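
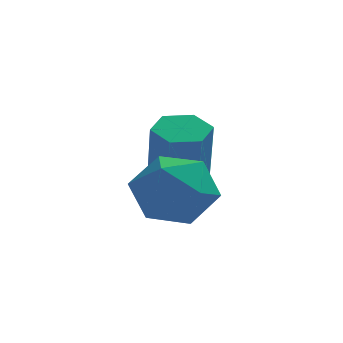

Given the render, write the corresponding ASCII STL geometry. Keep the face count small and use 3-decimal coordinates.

solid 
facet normal -0.052 0.312 -0.949
outer loop
vertex 2.387 2.921 0.195
vertex 1.678 2.793 0.192
vertex 1.927 3.439 0.391
endloop
endfacet
facet normal 0.768 0.620 0.163
outer loop
vertex 2.387 2.921 0.195
vertex 1.927 3.439 0.391
vertex 2.49 2.294 2.092
endloop
endfacet
facet normal 0.768 0.620 0.163
outer loop
vertex 2.49 2.294 2.092
vertex 1.927 3.439 0.391
vertex 2.03 2.812 2.288
endloop
endfacet
facet normal 0.051 -0.314 0.948
outer loop
vertex 2.49 2.294 2.092
vertex 2.03 2.812 2.288
vertex 1.782 2.167 2.088
endloop
endfacet
facet normal -0.052 0.312 -0.949
outer loop
vertex 1.927 3.439 0.391
vertex 1.678 2.793 0.192
vertex 1.218 3.311 0.388
endloop
endfacet
facet normal -0.170 0.933 0.318
outer loop
vertex 1.927 3.439 0.391
vertex 1.218 3.311 0.388
vertex 2.03 2.812 2.288
endloop
endfacet
facet normal -0.169 0.933 0.317
outer loop
vertex 2.03 2.812 2.288
vertex 1.218 3.311 0.388
vertex 1.322 2.685 2.284
endloop
endfacet
facet normal 0.051 -0.314 0.948
outer loop
vertex 2.03 2.812 2.288
vertex 1.322 2.685 2.284
vertex 1.782 2.167 2.088
endloop
endfacet
facet normal -0.051 0.314 -0.948
outer loop
vertex 1.218 3.311 0.388
vertex 1.678 2.793 0.192
vertex 0.97 2.666 0.188
endloop
endfacet
facet normal -0.937 0.312 0.155
outer loop
vertex 1.218 3.311 0.388
vertex 0.97 2.666 0.188
vertex 1.322 2.685 2.284
endloop
endfacet
facet normal -0.937 0.314 0.155
outer loop
vertex 1.322 2.685 2.284
vertex 0.97 2.666 0.188
vertex 1.073 2.039 2.085
endloop
endfacet
facet normal 0.052 -0.312 0.949
outer loop
vertex 1.322 2.685 2.284
vertex 1.073 2.039 2.085
vertex 1.782 2.167 2.088
endloop
endfacet
facet normal -0.051 0.314 -0.948
outer loop
vertex 0.97 2.666 0.188
vertex 1.678 2.793 0.192
vertex 1.43 2.148 -0.008
endloop
endfacet
facet normal -0.768 -0.620 -0.163
outer loop
vertex 0.97 2.666 0.188
vertex 1.43 2.148 -0.008
vertex 1.073 2.039 2.085
endloop
endfacet
facet normal -0.768 -0.620 -0.163
outer loop
vertex 1.073 2.039 2.085
vertex 1.43 2.148 -0.008
vertex 1.533 1.521 1.889
endloop
endfacet
facet normal 0.052 -0.312 0.949
outer loop
vertex 1.073 2.039 2.085
vertex 1.533 1.521 1.889
vertex 1.782 2.167 2.088
endloop
endfacet
facet normal -0.051 0.314 -0.948
outer loop
vertex 1.43 2.148 -0.008
vertex 1.678 2.793 0.192
vertex 2.138 2.275 -0.004
endloop
endfacet
facet normal 0.169 -0.933 -0.318
outer loop
vertex 1.43 2.148 -0.008
vertex 2.138 2.275 -0.004
vertex 1.533 1.521 1.889
endloop
endfacet
facet normal 0.170 -0.933 -0.317
outer loop
vertex 1.533 1.521 1.889
vertex 2.138 2.275 -0.004
vertex 2.242 1.649 1.892
endloop
endfacet
facet normal 0.052 -0.312 0.949
outer loop
vertex 1.533 1.521 1.889
vertex 2.242 1.649 1.892
vertex 1.782 2.167 2.088
endloop
endfacet
facet normal -0.052 0.312 -0.949
outer loop
vertex 2.138 2.275 -0.004
vertex 1.678 2.793 0.192
vertex 2.387 2.921 0.195
endloop
endfacet
facet normal 0.937 -0.313 -0.155
outer loop
vertex 2.138 2.275 -0.004
vertex 2.387 2.921 0.195
vertex 2.242 1.649 1.892
endloop
endfacet
facet normal 0.937 -0.313 -0.154
outer loop
vertex 2.242 1.649 1.892
vertex 2.387 2.921 0.195
vertex 2.49 2.294 2.092
endloop
endfacet
facet normal 0.051 -0.314 0.948
outer loop
vertex 2.242 1.649 1.892
vertex 2.49 2.294 2.092
vertex 1.782 2.167 2.088
endloop
endfacet
facet normal -0.004 0.043 0.999
outer loop
vertex 1.306 1.196 1.584
vertex 1.404 0.119 1.631
vertex 2.289 0.742 1.608
endloop
endfacet
facet normal 0.277 0.637 0.720
outer loop
vertex 1.306 1.196 1.584
vertex 2.289 0.742 1.608
vertex 2.094 1.576 0.945
endloop
endfacet
facet normal -0.213 0.932 0.292
outer loop
vertex 1.306 1.196 1.584
vertex 2.094 1.576 0.945
vertex 1.088 1.468 0.558
endloop
endfacet
facet normal -0.796 0.521 0.307
outer loop
vertex 1.306 1.196 1.584
vertex 1.088 1.468 0.558
vertex 0.662 0.567 0.983
endloop
endfacet
facet normal -0.667 -0.028 0.744
outer loop
vertex 1.306 1.196 1.584
vertex 0.662 0.567 0.983
vertex 1.404 0.119 1.631
endloop
endfacet
facet normal 0.836 0.448 0.318
outer loop
vertex 2.094 1.576 0.945
vertex 2.289 0.742 1.608
vertex 2.678 0.733 0.597
endloop
endfacet
facet normal 0.380 -0.512 0.771
outer loop
vertex 2.289 0.742 1.608
vertex 1.404 0.119 1.631
vertex 2.252 -0.168 1.022
endloop
endfacet
facet normal -0.692 -0.627 0.358
outer loop
vertex 1.404 0.119 1.631
vertex 0.662 0.567 0.983
vertex 1.246 -0.276 0.635
endloop
endfacet
facet normal -0.900 0.261 -0.349
outer loop
vertex 0.662 0.567 0.983
vertex 1.088 1.468 0.558
vertex 1.051 0.558 -0.028
endloop
endfacet
facet normal 0.045 0.926 -0.374
outer loop
vertex 1.088 1.468 0.558
vertex 2.094 1.576 0.945
vertex 1.936 1.181 -0.051
endloop
endfacet
facet normal 0.796 -0.521 -0.307
outer loop
vertex 2.034 0.104 -0.004
vertex 2.678 0.733 0.597
vertex 2.252 -0.168 1.022
endloop
endfacet
facet normal 0.213 -0.932 -0.292
outer loop
vertex 2.034 0.104 -0.004
vertex 2.252 -0.168 1.022
vertex 1.246 -0.276 0.635
endloop
endfacet
facet normal -0.277 -0.637 -0.720
outer loop
vertex 2.034 0.104 -0.004
vertex 1.246 -0.276 0.635
vertex 1.051 0.558 -0.028
endloop
endfacet
facet normal 0.004 -0.043 -0.999
outer loop
vertex 2.034 0.104 -0.004
vertex 1.051 0.558 -0.028
vertex 1.936 1.181 -0.051
endloop
endfacet
facet normal 0.667 0.028 -0.744
outer loop
vertex 2.034 0.104 -0.004
vertex 1.936 1.181 -0.051
vertex 2.678 0.733 0.597
endloop
endfacet
facet normal 0.900 -0.261 0.349
outer loop
vertex 2.252 -0.168 1.022
vertex 2.678 0.733 0.597
vertex 2.289 0.742 1.608
endloop
endfacet
facet normal -0.045 -0.926 0.374
outer loop
vertex 1.246 -0.276 0.635
vertex 2.252 -0.168 1.022
vertex 1.404 0.119 1.631
endloop
endfacet
facet normal -0.836 -0.448 -0.318
outer loop
vertex 1.051 0.558 -0.028
vertex 1.246 -0.276 0.635
vertex 0.662 0.567 0.983
endloop
endfacet
facet normal -0.380 0.512 -0.771
outer loop
vertex 1.936 1.181 -0.051
vertex 1.051 0.558 -0.028
vertex 1.088 1.468 0.558
endloop
endfacet
facet normal 0.692 0.627 -0.358
outer loop
vertex 2.678 0.733 0.597
vertex 1.936 1.181 -0.051
vertex 2.094 1.576 0.945
endloop
endfacet

endsolid


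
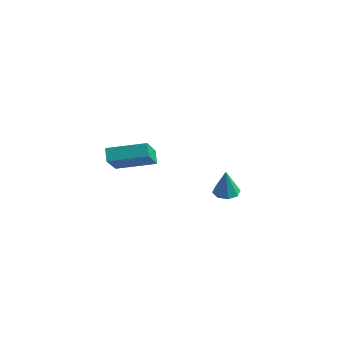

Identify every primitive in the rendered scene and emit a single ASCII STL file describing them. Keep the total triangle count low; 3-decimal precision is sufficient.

solid 
facet normal -0.860 -0.458 -0.223
outer loop
vertex -3.694 2.215 -1.463
vertex -4.093 2.731 -0.983
vertex -3.935 3.367 -2.903
endloop
endfacet
facet normal 0.492 -0.638 -0.593
outer loop
vertex -2.127 4.329 -2.437
vertex -3.694 2.215 -1.463
vertex -3.935 3.367 -2.903
endloop
endfacet
facet normal -0.860 -0.459 -0.223
outer loop
vertex -3.935 3.367 -2.903
vertex -4.093 2.731 -0.983
vertex -4.334 3.883 -2.424
endloop
endfacet
facet normal -0.130 0.619 -0.775
outer loop
vertex -4.334 3.883 -2.424
vertex -2.127 4.329 -2.437
vertex -3.935 3.367 -2.903
endloop
endfacet
facet normal 0.130 -0.620 0.774
outer loop
vertex -3.694 2.215 -1.463
vertex -2.285 3.693 -0.517
vertex -4.093 2.731 -0.983
endloop
endfacet
facet normal 0.492 -0.638 -0.592
outer loop
vertex -1.886 3.177 -0.996
vertex -3.694 2.215 -1.463
vertex -2.127 4.329 -2.437
endloop
endfacet
facet normal 0.129 -0.619 0.775
outer loop
vertex -1.886 3.177 -0.996
vertex -2.285 3.693 -0.517
vertex -3.694 2.215 -1.463
endloop
endfacet
facet normal -0.492 0.638 0.592
outer loop
vertex -4.093 2.731 -0.983
vertex -2.285 3.693 -0.517
vertex -4.334 3.883 -2.424
endloop
endfacet
facet normal -0.130 0.620 -0.774
outer loop
vertex -2.526 4.845 -1.957
vertex -2.127 4.329 -2.437
vertex -4.334 3.883 -2.424
endloop
endfacet
facet normal -0.492 0.638 0.592
outer loop
vertex -4.334 3.883 -2.424
vertex -2.285 3.693 -0.517
vertex -2.526 4.845 -1.957
endloop
endfacet
facet normal 0.860 0.458 0.223
outer loop
vertex -2.526 4.845 -1.957
vertex -1.886 3.177 -0.996
vertex -2.127 4.329 -2.437
endloop
endfacet
facet normal 0.860 0.458 0.223
outer loop
vertex -2.285 3.693 -0.517
vertex -1.886 3.177 -0.996
vertex -2.526 4.845 -1.957
endloop
endfacet
facet normal 0.011 0.033 -0.999
outer loop
vertex 3.46 1.534 -0.778
vertex 3.068 2.065 -0.765
vertex 3.72 1.966 -0.761
endloop
endfacet
facet normal 0.786 -0.488 0.380
outer loop
vertex 3.46 1.534 -0.778
vertex 3.72 1.966 -0.761
vertex 3.052 2.015 0.685
endloop
endfacet
facet normal 0.012 0.035 -0.999
outer loop
vertex 3.72 1.966 -0.761
vertex 3.068 2.065 -0.765
vertex 3.599 2.456 -0.745
endloop
endfacet
facet normal 0.891 0.207 0.405
outer loop
vertex 3.72 1.966 -0.761
vertex 3.599 2.456 -0.745
vertex 3.052 2.015 0.685
endloop
endfacet
facet normal 0.012 0.035 -0.999
outer loop
vertex 3.599 2.456 -0.745
vertex 3.068 2.065 -0.765
vertex 3.166 2.717 -0.741
endloop
endfacet
facet normal 0.471 0.776 0.420
outer loop
vertex 3.599 2.456 -0.745
vertex 3.166 2.717 -0.741
vertex 3.052 2.015 0.685
endloop
endfacet
facet normal 0.012 0.035 -0.999
outer loop
vertex 3.166 2.717 -0.741
vertex 3.068 2.065 -0.765
vertex 2.676 2.596 -0.751
endloop
endfacet
facet normal -0.226 0.881 0.416
outer loop
vertex 3.166 2.717 -0.741
vertex 2.676 2.596 -0.751
vertex 3.052 2.015 0.685
endloop
endfacet
facet normal 0.010 0.033 -0.999
outer loop
vertex 2.676 2.596 -0.751
vertex 3.068 2.065 -0.765
vertex 2.415 2.163 -0.768
endloop
endfacet
facet normal -0.794 0.463 0.395
outer loop
vertex 2.676 2.596 -0.751
vertex 2.415 2.163 -0.768
vertex 3.052 2.015 0.685
endloop
endfacet
facet normal 0.010 0.035 -0.999
outer loop
vertex 2.415 2.163 -0.768
vertex 3.068 2.065 -0.765
vertex 2.537 1.673 -0.784
endloop
endfacet
facet normal -0.899 -0.236 0.370
outer loop
vertex 2.415 2.163 -0.768
vertex 2.537 1.673 -0.784
vertex 3.052 2.015 0.685
endloop
endfacet
facet normal 0.011 0.034 -0.999
outer loop
vertex 2.537 1.673 -0.784
vertex 3.068 2.065 -0.765
vertex 2.969 1.413 -0.788
endloop
endfacet
facet normal -0.480 -0.802 0.355
outer loop
vertex 2.537 1.673 -0.784
vertex 2.969 1.413 -0.788
vertex 3.052 2.015 0.685
endloop
endfacet
facet normal 0.012 0.033 -0.999
outer loop
vertex 2.969 1.413 -0.788
vertex 3.068 2.065 -0.765
vertex 3.46 1.534 -0.778
endloop
endfacet
facet normal 0.216 -0.908 0.359
outer loop
vertex 2.969 1.413 -0.788
vertex 3.46 1.534 -0.778
vertex 3.052 2.015 0.685
endloop
endfacet

endsolid


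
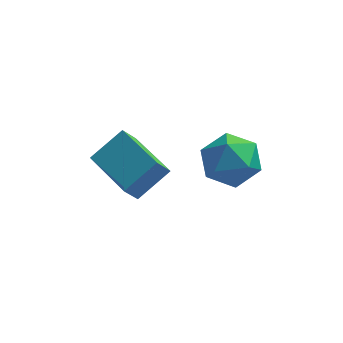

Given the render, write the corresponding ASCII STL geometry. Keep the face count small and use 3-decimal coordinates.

solid 
facet normal -0.399 -0.422 0.814
outer loop
vertex 0.781 -4.278 1.596
vertex -0.599 -2.663 1.756
vertex -0.244 -5.063 0.686
endloop
endfacet
facet normal 0.648 -0.758 -0.075
outer loop
vertex 0.159 -4.637 -0.136
vertex 0.781 -4.278 1.596
vertex -0.244 -5.063 0.686
endloop
endfacet
facet normal -0.399 -0.422 0.814
outer loop
vertex -0.244 -5.063 0.686
vertex -0.599 -2.663 1.756
vertex -1.624 -3.448 0.846
endloop
endfacet
facet normal -0.649 -0.497 -0.576
outer loop
vertex -1.624 -3.448 0.846
vertex 0.159 -4.637 -0.136
vertex -0.244 -5.063 0.686
endloop
endfacet
facet normal 0.649 0.497 0.576
outer loop
vertex 0.781 -4.278 1.596
vertex -0.196 -2.237 0.934
vertex -0.599 -2.663 1.756
endloop
endfacet
facet normal 0.648 -0.758 -0.075
outer loop
vertex 1.184 -3.852 0.774
vertex 0.781 -4.278 1.596
vertex 0.159 -4.637 -0.136
endloop
endfacet
facet normal 0.649 0.497 0.576
outer loop
vertex 1.184 -3.852 0.774
vertex -0.196 -2.237 0.934
vertex 0.781 -4.278 1.596
endloop
endfacet
facet normal -0.648 0.758 0.075
outer loop
vertex -0.599 -2.663 1.756
vertex -0.196 -2.237 0.934
vertex -1.624 -3.448 0.846
endloop
endfacet
facet normal -0.649 -0.497 -0.576
outer loop
vertex -1.221 -3.022 0.024
vertex 0.159 -4.637 -0.136
vertex -1.624 -3.448 0.846
endloop
endfacet
facet normal -0.648 0.758 0.075
outer loop
vertex -1.624 -3.448 0.846
vertex -0.196 -2.237 0.934
vertex -1.221 -3.022 0.024
endloop
endfacet
facet normal 0.399 0.422 -0.814
outer loop
vertex -1.221 -3.022 0.024
vertex 1.184 -3.852 0.774
vertex 0.159 -4.637 -0.136
endloop
endfacet
facet normal 0.399 0.422 -0.814
outer loop
vertex -0.196 -2.237 0.934
vertex 1.184 -3.852 0.774
vertex -1.221 -3.022 0.024
endloop
endfacet
facet normal -0.529 0.256 0.809
outer loop
vertex 2.843 -0.804 0.214
vertex 2.009 -1.65 -0.063
vertex 2.958 -1.938 0.648
endloop
endfacet
facet normal 0.169 0.367 0.915
outer loop
vertex 2.843 -0.804 0.214
vertex 2.958 -1.938 0.648
vertex 3.936 -1.343 0.228
endloop
endfacet
facet normal 0.399 0.819 0.413
outer loop
vertex 2.843 -0.804 0.214
vertex 3.936 -1.343 0.228
vertex 3.593 -0.688 -0.741
endloop
endfacet
facet normal -0.156 0.988 -0.003
outer loop
vertex 2.843 -0.804 0.214
vertex 3.593 -0.688 -0.741
vertex 2.401 -0.877 -0.921
endloop
endfacet
facet normal -0.729 0.640 0.243
outer loop
vertex 2.843 -0.804 0.214
vertex 2.401 -0.877 -0.921
vertex 2.009 -1.65 -0.063
endloop
endfacet
facet normal 0.508 -0.254 0.823
outer loop
vertex 3.936 -1.343 0.228
vertex 2.958 -1.938 0.648
vertex 3.779 -2.523 -0.039
endloop
endfacet
facet normal -0.621 -0.434 0.653
outer loop
vertex 2.958 -1.938 0.648
vertex 2.009 -1.65 -0.063
vertex 2.587 -2.712 -0.219
endloop
endfacet
facet normal -0.946 0.186 -0.265
outer loop
vertex 2.009 -1.65 -0.063
vertex 2.401 -0.877 -0.921
vertex 2.244 -2.057 -1.188
endloop
endfacet
facet normal -0.019 0.750 -0.661
outer loop
vertex 2.401 -0.877 -0.921
vertex 3.593 -0.688 -0.741
vertex 3.222 -1.462 -1.608
endloop
endfacet
facet normal 0.879 0.477 0.011
outer loop
vertex 3.593 -0.688 -0.741
vertex 3.936 -1.343 0.228
vertex 4.171 -1.75 -0.897
endloop
endfacet
facet normal 0.156 -0.988 0.003
outer loop
vertex 3.337 -2.596 -1.174
vertex 3.779 -2.523 -0.039
vertex 2.587 -2.712 -0.219
endloop
endfacet
facet normal -0.399 -0.819 -0.413
outer loop
vertex 3.337 -2.596 -1.174
vertex 2.587 -2.712 -0.219
vertex 2.244 -2.057 -1.188
endloop
endfacet
facet normal -0.169 -0.367 -0.915
outer loop
vertex 3.337 -2.596 -1.174
vertex 2.244 -2.057 -1.188
vertex 3.222 -1.462 -1.608
endloop
endfacet
facet normal 0.529 -0.256 -0.809
outer loop
vertex 3.337 -2.596 -1.174
vertex 3.222 -1.462 -1.608
vertex 4.171 -1.75 -0.897
endloop
endfacet
facet normal 0.729 -0.640 -0.243
outer loop
vertex 3.337 -2.596 -1.174
vertex 4.171 -1.75 -0.897
vertex 3.779 -2.523 -0.039
endloop
endfacet
facet normal 0.019 -0.750 0.661
outer loop
vertex 2.587 -2.712 -0.219
vertex 3.779 -2.523 -0.039
vertex 2.958 -1.938 0.648
endloop
endfacet
facet normal -0.879 -0.477 -0.011
outer loop
vertex 2.244 -2.057 -1.188
vertex 2.587 -2.712 -0.219
vertex 2.009 -1.65 -0.063
endloop
endfacet
facet normal -0.508 0.254 -0.823
outer loop
vertex 3.222 -1.462 -1.608
vertex 2.244 -2.057 -1.188
vertex 2.401 -0.877 -0.921
endloop
endfacet
facet normal 0.621 0.434 -0.653
outer loop
vertex 4.171 -1.75 -0.897
vertex 3.222 -1.462 -1.608
vertex 3.593 -0.688 -0.741
endloop
endfacet
facet normal 0.946 -0.186 0.265
outer loop
vertex 3.779 -2.523 -0.039
vertex 4.171 -1.75 -0.897
vertex 3.936 -1.343 0.228
endloop
endfacet

endsolid


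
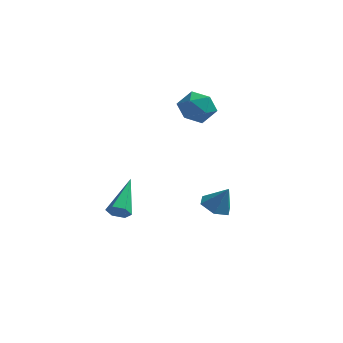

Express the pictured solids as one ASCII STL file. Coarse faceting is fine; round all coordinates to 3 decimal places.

solid 
facet normal -0.045 0.975 -0.217
outer loop
vertex -0.357 3.351 0.533
vertex -1.145 3.457 1.172
vertex -0.192 3.577 1.514
endloop
endfacet
facet normal 0.623 0.733 -0.274
outer loop
vertex -0.357 3.351 0.533
vertex -0.192 3.577 1.514
vertex 0.401 2.896 1.041
endloop
endfacet
facet normal 0.626 0.203 -0.753
outer loop
vertex -0.357 3.351 0.533
vertex 0.401 2.896 1.041
vertex -0.186 2.354 0.406
endloop
endfacet
facet normal -0.041 0.119 -0.992
outer loop
vertex -0.357 3.351 0.533
vertex -0.186 2.354 0.406
vertex -1.141 2.701 0.487
endloop
endfacet
facet normal -0.456 0.596 -0.661
outer loop
vertex -0.357 3.351 0.533
vertex -1.141 2.701 0.487
vertex -1.145 3.457 1.172
endloop
endfacet
facet normal 0.813 0.459 0.359
outer loop
vertex 0.401 2.896 1.041
vertex -0.192 3.577 1.514
vertex 0.081 2.719 1.993
endloop
endfacet
facet normal -0.269 0.852 0.450
outer loop
vertex -0.192 3.577 1.514
vertex -1.145 3.457 1.172
vertex -0.874 3.066 2.074
endloop
endfacet
facet normal -0.933 0.239 -0.269
outer loop
vertex -1.145 3.457 1.172
vertex -1.141 2.701 0.487
vertex -1.461 2.524 1.439
endloop
endfacet
facet normal -0.262 -0.533 -0.805
outer loop
vertex -1.141 2.701 0.487
vertex -0.186 2.354 0.406
vertex -0.868 1.843 0.966
endloop
endfacet
facet normal 0.818 -0.396 -0.417
outer loop
vertex -0.186 2.354 0.406
vertex 0.401 2.896 1.041
vertex 0.085 1.963 1.308
endloop
endfacet
facet normal 0.041 -0.119 0.992
outer loop
vertex -0.703 2.069 1.947
vertex 0.081 2.719 1.993
vertex -0.874 3.066 2.074
endloop
endfacet
facet normal -0.626 -0.203 0.753
outer loop
vertex -0.703 2.069 1.947
vertex -0.874 3.066 2.074
vertex -1.461 2.524 1.439
endloop
endfacet
facet normal -0.623 -0.733 0.274
outer loop
vertex -0.703 2.069 1.947
vertex -1.461 2.524 1.439
vertex -0.868 1.843 0.966
endloop
endfacet
facet normal 0.045 -0.975 0.217
outer loop
vertex -0.703 2.069 1.947
vertex -0.868 1.843 0.966
vertex 0.085 1.963 1.308
endloop
endfacet
facet normal 0.456 -0.596 0.661
outer loop
vertex -0.703 2.069 1.947
vertex 0.085 1.963 1.308
vertex 0.081 2.719 1.993
endloop
endfacet
facet normal 0.262 0.533 0.805
outer loop
vertex -0.874 3.066 2.074
vertex 0.081 2.719 1.993
vertex -0.192 3.577 1.514
endloop
endfacet
facet normal -0.818 0.396 0.417
outer loop
vertex -1.461 2.524 1.439
vertex -0.874 3.066 2.074
vertex -1.145 3.457 1.172
endloop
endfacet
facet normal -0.813 -0.459 -0.359
outer loop
vertex -0.868 1.843 0.966
vertex -1.461 2.524 1.439
vertex -1.141 2.701 0.487
endloop
endfacet
facet normal 0.269 -0.852 -0.450
outer loop
vertex 0.085 1.963 1.308
vertex -0.868 1.843 0.966
vertex -0.186 2.354 0.406
endloop
endfacet
facet normal 0.933 -0.239 0.269
outer loop
vertex 0.081 2.719 1.993
vertex 0.085 1.963 1.308
vertex 0.401 2.896 1.041
endloop
endfacet
facet normal -0.005 -0.860 -0.510
outer loop
vertex -1.837 -3.711 -2.611
vertex -2.427 -3.762 -2.519
vertex -2.223 -3.475 -3.005
endloop
endfacet
facet normal 0.746 0.514 -0.423
outer loop
vertex -1.837 -3.711 -2.611
vertex -2.223 -3.475 -3.005
vertex -2.413 -1.878 -1.401
endloop
endfacet
facet normal -0.008 -0.860 -0.511
outer loop
vertex -2.223 -3.475 -3.005
vertex -2.427 -3.762 -2.519
vertex -2.814 -3.525 -2.912
endloop
endfacet
facet normal -0.169 0.688 -0.705
outer loop
vertex -2.223 -3.475 -3.005
vertex -2.814 -3.525 -2.912
vertex -2.413 -1.878 -1.401
endloop
endfacet
facet normal -0.008 -0.860 -0.511
outer loop
vertex -2.814 -3.525 -2.912
vertex -2.427 -3.762 -2.519
vertex -3.018 -3.812 -2.426
endloop
endfacet
facet normal -0.914 0.372 -0.164
outer loop
vertex -2.814 -3.525 -2.912
vertex -3.018 -3.812 -2.426
vertex -2.413 -1.878 -1.401
endloop
endfacet
facet normal -0.007 -0.860 -0.509
outer loop
vertex -3.018 -3.812 -2.426
vertex -2.427 -3.762 -2.519
vertex -2.632 -4.048 -2.033
endloop
endfacet
facet normal -0.743 -0.117 0.659
outer loop
vertex -3.018 -3.812 -2.426
vertex -2.632 -4.048 -2.033
vertex -2.413 -1.878 -1.401
endloop
endfacet
facet normal -0.007 -0.860 -0.509
outer loop
vertex -2.632 -4.048 -2.033
vertex -2.427 -3.762 -2.519
vertex -2.041 -3.998 -2.126
endloop
endfacet
facet normal 0.173 -0.291 0.941
outer loop
vertex -2.632 -4.048 -2.033
vertex -2.041 -3.998 -2.126
vertex -2.413 -1.878 -1.401
endloop
endfacet
facet normal -0.005 -0.860 -0.511
outer loop
vertex -2.041 -3.998 -2.126
vertex -2.427 -3.762 -2.519
vertex -1.837 -3.711 -2.611
endloop
endfacet
facet normal 0.916 0.024 0.400
outer loop
vertex -2.041 -3.998 -2.126
vertex -1.837 -3.711 -2.611
vertex -2.413 -1.878 -1.401
endloop
endfacet
facet normal -0.466 -0.021 -0.885
outer loop
vertex 1.522 0.615 -4.567
vertex 0.825 0.916 -4.207
vertex 1.398 1.444 -4.521
endloop
endfacet
facet normal 0.989 0.147 0.011
outer loop
vertex 1.522 0.615 -4.567
vertex 1.398 1.444 -4.521
vertex 1.455 0.944 -3.013
endloop
endfacet
facet normal -0.466 -0.021 -0.885
outer loop
vertex 1.398 1.444 -4.521
vertex 0.825 0.916 -4.207
vertex 0.701 1.745 -4.161
endloop
endfacet
facet normal 0.492 0.832 0.257
outer loop
vertex 1.398 1.444 -4.521
vertex 0.701 1.745 -4.161
vertex 1.455 0.944 -3.013
endloop
endfacet
facet normal -0.466 -0.021 -0.884
outer loop
vertex 0.701 1.745 -4.161
vertex 0.825 0.916 -4.207
vertex 0.129 1.217 -3.847
endloop
endfacet
facet normal -0.275 0.694 0.665
outer loop
vertex 0.701 1.745 -4.161
vertex 0.129 1.217 -3.847
vertex 1.455 0.944 -3.013
endloop
endfacet
facet normal -0.467 -0.022 -0.884
outer loop
vertex 0.129 1.217 -3.847
vertex 0.825 0.916 -4.207
vertex 0.253 0.387 -3.892
endloop
endfacet
facet normal -0.547 -0.127 0.828
outer loop
vertex 0.129 1.217 -3.847
vertex 0.253 0.387 -3.892
vertex 1.455 0.944 -3.013
endloop
endfacet
facet normal -0.467 -0.021 -0.884
outer loop
vertex 0.253 0.387 -3.892
vertex 0.825 0.916 -4.207
vertex 0.95 0.086 -4.253
endloop
endfacet
facet normal -0.049 -0.812 0.582
outer loop
vertex 0.253 0.387 -3.892
vertex 0.95 0.086 -4.253
vertex 1.455 0.944 -3.013
endloop
endfacet
facet normal -0.466 -0.021 -0.885
outer loop
vertex 0.95 0.086 -4.253
vertex 0.825 0.916 -4.207
vertex 1.522 0.615 -4.567
endloop
endfacet
facet normal 0.718 -0.674 0.174
outer loop
vertex 0.95 0.086 -4.253
vertex 1.522 0.615 -4.567
vertex 1.455 0.944 -3.013
endloop
endfacet

endsolid


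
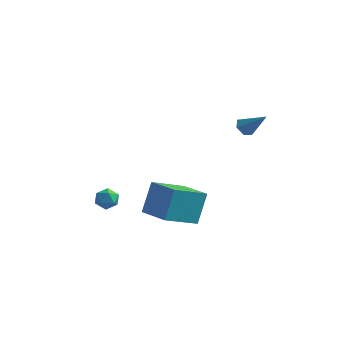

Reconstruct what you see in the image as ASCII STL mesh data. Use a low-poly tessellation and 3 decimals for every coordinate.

solid 
facet normal -0.995 -0.074 0.071
outer loop
vertex -3.024 -1.649 -1.586
vertex -2.993 -2.306 -1.838
vertex -2.952 -2.193 -1.144
endloop
endfacet
facet normal -0.735 0.366 0.570
outer loop
vertex -3.024 -1.649 -1.586
vertex -2.952 -2.193 -1.144
vertex -2.579 -1.604 -1.041
endloop
endfacet
facet normal -0.384 0.892 0.240
outer loop
vertex -3.024 -1.649 -1.586
vertex -2.579 -1.604 -1.041
vertex -2.39 -1.353 -1.671
endloop
endfacet
facet normal -0.425 0.777 -0.464
outer loop
vertex -3.024 -1.649 -1.586
vertex -2.39 -1.353 -1.671
vertex -2.646 -1.787 -2.164
endloop
endfacet
facet normal -0.803 0.180 -0.568
outer loop
vertex -3.024 -1.649 -1.586
vertex -2.646 -1.787 -2.164
vertex -2.993 -2.306 -1.838
endloop
endfacet
facet normal -0.267 0.001 0.964
outer loop
vertex -2.579 -1.604 -1.041
vertex -2.952 -2.193 -1.144
vertex -2.274 -2.233 -0.956
endloop
endfacet
facet normal -0.686 -0.711 0.156
outer loop
vertex -2.952 -2.193 -1.144
vertex -2.993 -2.306 -1.838
vertex -2.53 -2.667 -1.449
endloop
endfacet
facet normal -0.375 -0.300 -0.877
outer loop
vertex -2.993 -2.306 -1.838
vertex -2.646 -1.787 -2.164
vertex -2.341 -2.416 -2.079
endloop
endfacet
facet normal 0.236 0.666 -0.708
outer loop
vertex -2.646 -1.787 -2.164
vertex -2.39 -1.353 -1.671
vertex -1.968 -1.827 -1.976
endloop
endfacet
facet normal 0.302 0.851 0.430
outer loop
vertex -2.39 -1.353 -1.671
vertex -2.579 -1.604 -1.041
vertex -1.927 -1.714 -1.282
endloop
endfacet
facet normal 0.425 -0.777 0.464
outer loop
vertex -1.896 -2.371 -1.534
vertex -2.274 -2.233 -0.956
vertex -2.53 -2.667 -1.449
endloop
endfacet
facet normal 0.384 -0.892 -0.240
outer loop
vertex -1.896 -2.371 -1.534
vertex -2.53 -2.667 -1.449
vertex -2.341 -2.416 -2.079
endloop
endfacet
facet normal 0.735 -0.366 -0.570
outer loop
vertex -1.896 -2.371 -1.534
vertex -2.341 -2.416 -2.079
vertex -1.968 -1.827 -1.976
endloop
endfacet
facet normal 0.995 0.074 -0.071
outer loop
vertex -1.896 -2.371 -1.534
vertex -1.968 -1.827 -1.976
vertex -1.927 -1.714 -1.282
endloop
endfacet
facet normal 0.803 -0.180 0.568
outer loop
vertex -1.896 -2.371 -1.534
vertex -1.927 -1.714 -1.282
vertex -2.274 -2.233 -0.956
endloop
endfacet
facet normal -0.236 -0.666 0.708
outer loop
vertex -2.53 -2.667 -1.449
vertex -2.274 -2.233 -0.956
vertex -2.952 -2.193 -1.144
endloop
endfacet
facet normal -0.302 -0.851 -0.430
outer loop
vertex -2.341 -2.416 -2.079
vertex -2.53 -2.667 -1.449
vertex -2.993 -2.306 -1.838
endloop
endfacet
facet normal 0.267 -0.001 -0.964
outer loop
vertex -1.968 -1.827 -1.976
vertex -2.341 -2.416 -2.079
vertex -2.646 -1.787 -2.164
endloop
endfacet
facet normal 0.686 0.711 -0.156
outer loop
vertex -1.927 -1.714 -1.282
vertex -1.968 -1.827 -1.976
vertex -2.39 -1.353 -1.671
endloop
endfacet
facet normal 0.375 0.300 0.877
outer loop
vertex -2.274 -2.233 -0.956
vertex -1.927 -1.714 -1.282
vertex -2.579 -1.604 -1.041
endloop
endfacet
facet normal -0.735 0.059 -0.676
outer loop
vertex 3.251 3.641 1.326
vertex 2.833 3.669 1.783
vertex 3.082 4.19 1.558
endloop
endfacet
facet normal 0.817 0.419 -0.396
outer loop
vertex 3.251 3.641 1.326
vertex 3.082 4.19 1.558
vertex 4.047 3.571 2.897
endloop
endfacet
facet normal -0.735 0.060 -0.675
outer loop
vertex 3.082 4.19 1.558
vertex 2.833 3.669 1.783
vertex 2.665 4.219 2.015
endloop
endfacet
facet normal 0.299 0.930 0.214
outer loop
vertex 3.082 4.19 1.558
vertex 2.665 4.219 2.015
vertex 4.047 3.571 2.897
endloop
endfacet
facet normal -0.736 0.059 -0.674
outer loop
vertex 2.665 4.219 2.015
vertex 2.833 3.669 1.783
vertex 2.416 3.698 2.241
endloop
endfacet
facet normal -0.291 0.494 0.819
outer loop
vertex 2.665 4.219 2.015
vertex 2.416 3.698 2.241
vertex 4.047 3.571 2.897
endloop
endfacet
facet normal -0.736 0.059 -0.674
outer loop
vertex 2.416 3.698 2.241
vertex 2.833 3.669 1.783
vertex 2.584 3.148 2.009
endloop
endfacet
facet normal -0.363 -0.454 0.814
outer loop
vertex 2.416 3.698 2.241
vertex 2.584 3.148 2.009
vertex 4.047 3.571 2.897
endloop
endfacet
facet normal -0.736 0.060 -0.674
outer loop
vertex 2.584 3.148 2.009
vertex 2.833 3.669 1.783
vertex 3.001 3.12 1.551
endloop
endfacet
facet normal 0.157 -0.967 0.202
outer loop
vertex 2.584 3.148 2.009
vertex 3.001 3.12 1.551
vertex 4.047 3.571 2.897
endloop
endfacet
facet normal -0.735 0.061 -0.676
outer loop
vertex 3.001 3.12 1.551
vertex 2.833 3.669 1.783
vertex 3.251 3.641 1.326
endloop
endfacet
facet normal 0.746 -0.531 -0.402
outer loop
vertex 3.001 3.12 1.551
vertex 3.251 3.641 1.326
vertex 4.047 3.571 2.897
endloop
endfacet
facet normal -0.848 0.491 -0.197
outer loop
vertex 0.174 -2.43 0.565
vertex 1.285 -0.889 -0.376
vertex 0.031 -3.342 -1.096
endloop
endfacet
facet normal -0.524 -0.727 0.444
outer loop
vertex 1.635 -4.271 -0.724
vertex 0.174 -2.43 0.565
vertex 0.031 -3.342 -1.096
endloop
endfacet
facet normal -0.848 0.491 -0.197
outer loop
vertex 0.031 -3.342 -1.096
vertex 1.285 -0.889 -0.376
vertex 1.142 -1.801 -2.037
endloop
endfacet
facet normal -0.075 -0.480 -0.874
outer loop
vertex 1.142 -1.801 -2.037
vertex 1.635 -4.271 -0.724
vertex 0.031 -3.342 -1.096
endloop
endfacet
facet normal 0.075 0.480 0.874
outer loop
vertex 0.174 -2.43 0.565
vertex 2.889 -1.818 -0.004
vertex 1.285 -0.889 -0.376
endloop
endfacet
facet normal -0.524 -0.727 0.444
outer loop
vertex 1.778 -3.359 0.937
vertex 0.174 -2.43 0.565
vertex 1.635 -4.271 -0.724
endloop
endfacet
facet normal 0.075 0.480 0.874
outer loop
vertex 1.778 -3.359 0.937
vertex 2.889 -1.818 -0.004
vertex 0.174 -2.43 0.565
endloop
endfacet
facet normal 0.524 0.727 -0.444
outer loop
vertex 1.285 -0.889 -0.376
vertex 2.889 -1.818 -0.004
vertex 1.142 -1.801 -2.037
endloop
endfacet
facet normal -0.075 -0.480 -0.874
outer loop
vertex 2.746 -2.73 -1.665
vertex 1.635 -4.271 -0.724
vertex 1.142 -1.801 -2.037
endloop
endfacet
facet normal 0.524 0.727 -0.444
outer loop
vertex 1.142 -1.801 -2.037
vertex 2.889 -1.818 -0.004
vertex 2.746 -2.73 -1.665
endloop
endfacet
facet normal 0.848 -0.491 0.197
outer loop
vertex 2.746 -2.73 -1.665
vertex 1.778 -3.359 0.937
vertex 1.635 -4.271 -0.724
endloop
endfacet
facet normal 0.848 -0.491 0.197
outer loop
vertex 2.889 -1.818 -0.004
vertex 1.778 -3.359 0.937
vertex 2.746 -2.73 -1.665
endloop
endfacet

endsolid


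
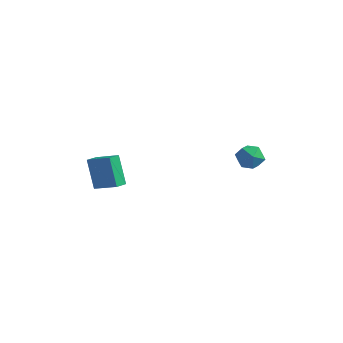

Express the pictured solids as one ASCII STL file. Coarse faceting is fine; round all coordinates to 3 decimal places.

solid 
facet normal -0.917 -0.023 -0.398
outer loop
vertex -4.967 -2.72 -1.182
vertex -4.898 -1.919 -1.388
vertex -4.191 -3.237 -2.941
endloop
endfacet
facet normal -0.083 -0.965 0.247
outer loop
vertex -2.742 -3.201 -2.312
vertex -4.967 -2.72 -1.182
vertex -4.191 -3.237 -2.941
endloop
endfacet
facet normal -0.917 -0.023 -0.398
outer loop
vertex -4.191 -3.237 -2.941
vertex -4.898 -1.919 -1.388
vertex -4.122 -2.436 -3.146
endloop
endfacet
facet normal 0.390 -0.260 -0.883
outer loop
vertex -4.122 -2.436 -3.146
vertex -2.742 -3.201 -2.312
vertex -4.191 -3.237 -2.941
endloop
endfacet
facet normal -0.390 0.261 0.883
outer loop
vertex -4.967 -2.72 -1.182
vertex -3.449 -1.883 -0.759
vertex -4.898 -1.919 -1.388
endloop
endfacet
facet normal -0.083 -0.965 0.247
outer loop
vertex -3.518 -2.684 -0.554
vertex -4.967 -2.72 -1.182
vertex -2.742 -3.201 -2.312
endloop
endfacet
facet normal -0.389 0.260 0.884
outer loop
vertex -3.518 -2.684 -0.554
vertex -3.449 -1.883 -0.759
vertex -4.967 -2.72 -1.182
endloop
endfacet
facet normal 0.083 0.965 -0.247
outer loop
vertex -4.898 -1.919 -1.388
vertex -3.449 -1.883 -0.759
vertex -4.122 -2.436 -3.146
endloop
endfacet
facet normal 0.389 -0.261 -0.883
outer loop
vertex -2.673 -2.4 -2.518
vertex -2.742 -3.201 -2.312
vertex -4.122 -2.436 -3.146
endloop
endfacet
facet normal 0.083 0.965 -0.247
outer loop
vertex -4.122 -2.436 -3.146
vertex -3.449 -1.883 -0.759
vertex -2.673 -2.4 -2.518
endloop
endfacet
facet normal 0.917 0.023 0.398
outer loop
vertex -2.673 -2.4 -2.518
vertex -3.518 -2.684 -0.554
vertex -2.742 -3.201 -2.312
endloop
endfacet
facet normal 0.917 0.023 0.398
outer loop
vertex -3.449 -1.883 -0.759
vertex -3.518 -2.684 -0.554
vertex -2.673 -2.4 -2.518
endloop
endfacet
facet normal 0.059 0.805 -0.590
outer loop
vertex 3.566 0.996 -0.864
vertex 2.742 1.254 -0.594
vertex 3.474 1.532 -0.141
endloop
endfacet
facet normal 0.707 0.608 -0.361
outer loop
vertex 3.566 0.996 -0.864
vertex 3.474 1.532 -0.141
vertex 4.068 0.85 -0.126
endloop
endfacet
facet normal 0.819 -0.065 -0.570
outer loop
vertex 3.566 0.996 -0.864
vertex 4.068 0.85 -0.126
vertex 3.704 0.152 -0.57
endloop
endfacet
facet normal 0.241 -0.284 -0.928
outer loop
vertex 3.566 0.996 -0.864
vertex 3.704 0.152 -0.57
vertex 2.885 0.401 -0.859
endloop
endfacet
facet normal -0.229 0.254 -0.940
outer loop
vertex 3.566 0.996 -0.864
vertex 2.885 0.401 -0.859
vertex 2.742 1.254 -0.594
endloop
endfacet
facet normal 0.702 0.619 0.352
outer loop
vertex 4.068 0.85 -0.126
vertex 3.474 1.532 -0.141
vertex 3.555 1.019 0.599
endloop
endfacet
facet normal -0.346 0.938 -0.017
outer loop
vertex 3.474 1.532 -0.141
vertex 2.742 1.254 -0.594
vertex 2.736 1.268 0.31
endloop
endfacet
facet normal -0.810 0.046 -0.584
outer loop
vertex 2.742 1.254 -0.594
vertex 2.885 0.401 -0.859
vertex 2.372 0.57 -0.134
endloop
endfacet
facet normal -0.051 -0.823 -0.565
outer loop
vertex 2.885 0.401 -0.859
vertex 3.704 0.152 -0.57
vertex 2.966 -0.112 -0.119
endloop
endfacet
facet normal 0.883 -0.469 0.013
outer loop
vertex 3.704 0.152 -0.57
vertex 4.068 0.85 -0.126
vertex 3.698 0.166 0.334
endloop
endfacet
facet normal -0.241 0.284 0.928
outer loop
vertex 2.874 0.424 0.604
vertex 3.555 1.019 0.599
vertex 2.736 1.268 0.31
endloop
endfacet
facet normal -0.819 0.065 0.570
outer loop
vertex 2.874 0.424 0.604
vertex 2.736 1.268 0.31
vertex 2.372 0.57 -0.134
endloop
endfacet
facet normal -0.707 -0.608 0.361
outer loop
vertex 2.874 0.424 0.604
vertex 2.372 0.57 -0.134
vertex 2.966 -0.112 -0.119
endloop
endfacet
facet normal -0.059 -0.805 0.590
outer loop
vertex 2.874 0.424 0.604
vertex 2.966 -0.112 -0.119
vertex 3.698 0.166 0.334
endloop
endfacet
facet normal 0.229 -0.254 0.940
outer loop
vertex 2.874 0.424 0.604
vertex 3.698 0.166 0.334
vertex 3.555 1.019 0.599
endloop
endfacet
facet normal 0.051 0.823 0.565
outer loop
vertex 2.736 1.268 0.31
vertex 3.555 1.019 0.599
vertex 3.474 1.532 -0.141
endloop
endfacet
facet normal -0.883 0.469 -0.013
outer loop
vertex 2.372 0.57 -0.134
vertex 2.736 1.268 0.31
vertex 2.742 1.254 -0.594
endloop
endfacet
facet normal -0.702 -0.619 -0.352
outer loop
vertex 2.966 -0.112 -0.119
vertex 2.372 0.57 -0.134
vertex 2.885 0.401 -0.859
endloop
endfacet
facet normal 0.346 -0.938 0.017
outer loop
vertex 3.698 0.166 0.334
vertex 2.966 -0.112 -0.119
vertex 3.704 0.152 -0.57
endloop
endfacet
facet normal 0.810 -0.046 0.584
outer loop
vertex 3.555 1.019 0.599
vertex 3.698 0.166 0.334
vertex 4.068 0.85 -0.126
endloop
endfacet

endsolid


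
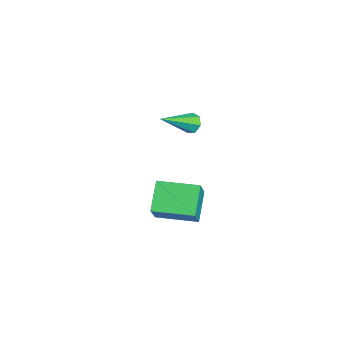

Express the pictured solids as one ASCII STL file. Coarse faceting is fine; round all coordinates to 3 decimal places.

solid 
facet normal -0.430 0.740 -0.516
outer loop
vertex -2.384 -1.441 -0.366
vertex -2.605 -1.202 0.161
vertex -2.065 -1.084 -0.12
endloop
endfacet
facet normal 0.767 -0.292 -0.571
outer loop
vertex -2.384 -1.441 -0.366
vertex -2.065 -1.084 -0.12
vertex -1.675 -2.798 1.279
endloop
endfacet
facet normal -0.431 0.738 -0.519
outer loop
vertex -2.065 -1.084 -0.12
vertex -2.605 -1.202 0.161
vertex -2.154 -0.815 0.337
endloop
endfacet
facet normal 0.967 0.252 0.040
outer loop
vertex -2.065 -1.084 -0.12
vertex -2.154 -0.815 0.337
vertex -1.675 -2.798 1.279
endloop
endfacet
facet normal -0.431 0.738 -0.518
outer loop
vertex -2.154 -0.815 0.337
vertex -2.605 -1.202 0.161
vertex -2.582 -0.837 0.662
endloop
endfacet
facet normal 0.520 0.466 0.716
outer loop
vertex -2.154 -0.815 0.337
vertex -2.582 -0.837 0.662
vertex -1.675 -2.798 1.279
endloop
endfacet
facet normal -0.430 0.739 -0.519
outer loop
vertex -2.582 -0.837 0.662
vertex -2.605 -1.202 0.161
vertex -3.028 -1.134 0.609
endloop
endfacet
facet normal -0.239 0.189 0.952
outer loop
vertex -2.582 -0.837 0.662
vertex -3.028 -1.134 0.609
vertex -1.675 -2.798 1.279
endloop
endfacet
facet normal -0.431 0.739 -0.519
outer loop
vertex -3.028 -1.134 0.609
vertex -2.605 -1.202 0.161
vertex -3.155 -1.482 0.219
endloop
endfacet
facet normal -0.735 -0.369 0.569
outer loop
vertex -3.028 -1.134 0.609
vertex -3.155 -1.482 0.219
vertex -1.675 -2.798 1.279
endloop
endfacet
facet normal -0.431 0.740 -0.516
outer loop
vertex -3.155 -1.482 0.219
vertex -2.605 -1.202 0.161
vertex -2.869 -1.618 -0.215
endloop
endfacet
facet normal -0.597 -0.789 -0.146
outer loop
vertex -3.155 -1.482 0.219
vertex -2.869 -1.618 -0.215
vertex -1.675 -2.798 1.279
endloop
endfacet
facet normal -0.431 0.740 -0.516
outer loop
vertex -2.869 -1.618 -0.215
vertex -2.605 -1.202 0.161
vertex -2.384 -1.441 -0.366
endloop
endfacet
facet normal 0.072 -0.754 -0.653
outer loop
vertex -2.869 -1.618 -0.215
vertex -2.384 -1.441 -0.366
vertex -1.675 -2.798 1.279
endloop
endfacet
facet normal -0.767 0.191 0.612
outer loop
vertex 2.942 -3.179 0.529
vertex 3.431 -1.178 0.518
vertex 1.917 -2.936 -0.831
endloop
endfacet
facet normal -0.237 -0.971 0.005
outer loop
vertex 3.229 -3.262 -1.878
vertex 2.942 -3.179 0.529
vertex 1.917 -2.936 -0.831
endloop
endfacet
facet normal -0.767 0.191 0.612
outer loop
vertex 1.917 -2.936 -0.831
vertex 3.431 -1.178 0.518
vertex 2.406 -0.935 -0.842
endloop
endfacet
facet normal -0.596 0.141 -0.791
outer loop
vertex 2.406 -0.935 -0.842
vertex 3.229 -3.262 -1.878
vertex 1.917 -2.936 -0.831
endloop
endfacet
facet normal 0.596 -0.141 0.791
outer loop
vertex 2.942 -3.179 0.529
vertex 4.743 -1.504 -0.529
vertex 3.431 -1.178 0.518
endloop
endfacet
facet normal -0.237 -0.971 0.005
outer loop
vertex 4.254 -3.505 -0.518
vertex 2.942 -3.179 0.529
vertex 3.229 -3.262 -1.878
endloop
endfacet
facet normal 0.596 -0.141 0.791
outer loop
vertex 4.254 -3.505 -0.518
vertex 4.743 -1.504 -0.529
vertex 2.942 -3.179 0.529
endloop
endfacet
facet normal 0.237 0.971 -0.005
outer loop
vertex 3.431 -1.178 0.518
vertex 4.743 -1.504 -0.529
vertex 2.406 -0.935 -0.842
endloop
endfacet
facet normal -0.596 0.141 -0.791
outer loop
vertex 3.718 -1.261 -1.889
vertex 3.229 -3.262 -1.878
vertex 2.406 -0.935 -0.842
endloop
endfacet
facet normal 0.237 0.971 -0.005
outer loop
vertex 2.406 -0.935 -0.842
vertex 4.743 -1.504 -0.529
vertex 3.718 -1.261 -1.889
endloop
endfacet
facet normal 0.767 -0.191 -0.612
outer loop
vertex 3.718 -1.261 -1.889
vertex 4.254 -3.505 -0.518
vertex 3.229 -3.262 -1.878
endloop
endfacet
facet normal 0.767 -0.191 -0.612
outer loop
vertex 4.743 -1.504 -0.529
vertex 4.254 -3.505 -0.518
vertex 3.718 -1.261 -1.889
endloop
endfacet

endsolid


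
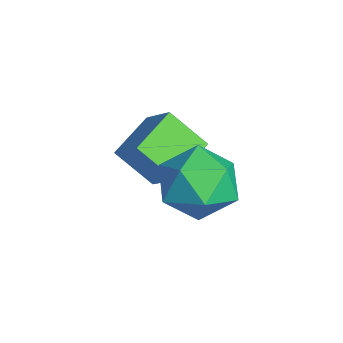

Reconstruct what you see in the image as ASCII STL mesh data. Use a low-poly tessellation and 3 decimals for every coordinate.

solid 
facet normal 0.049 0.080 0.996
outer loop
vertex -1.268 1.29 -1.549
vertex -2.434 0.816 -1.453
vertex -1.436 0.044 -1.44
endloop
endfacet
facet normal 0.697 -0.031 0.716
outer loop
vertex -1.268 1.29 -1.549
vertex -1.436 0.044 -1.44
vertex -0.582 0.497 -2.251
endloop
endfacet
facet normal 0.831 0.495 0.253
outer loop
vertex -1.268 1.29 -1.549
vertex -0.582 0.497 -2.251
vertex -1.052 1.549 -2.765
endloop
endfacet
facet normal 0.266 0.932 0.246
outer loop
vertex -1.268 1.29 -1.549
vertex -1.052 1.549 -2.765
vertex -2.197 1.746 -2.271
endloop
endfacet
facet normal -0.216 0.675 0.705
outer loop
vertex -1.268 1.29 -1.549
vertex -2.197 1.746 -2.271
vertex -2.434 0.816 -1.453
endloop
endfacet
facet normal 0.678 -0.645 0.353
outer loop
vertex -0.582 0.497 -2.251
vertex -1.436 0.044 -1.44
vertex -1.323 -0.466 -2.589
endloop
endfacet
facet normal -0.370 -0.465 0.805
outer loop
vertex -1.436 0.044 -1.44
vertex -2.434 0.816 -1.453
vertex -2.468 -0.269 -2.095
endloop
endfacet
facet normal -0.800 0.498 0.335
outer loop
vertex -2.434 0.816 -1.453
vertex -2.197 1.746 -2.271
vertex -2.938 0.783 -2.609
endloop
endfacet
facet normal -0.019 0.913 -0.407
outer loop
vertex -2.197 1.746 -2.271
vertex -1.052 1.549 -2.765
vertex -2.084 1.236 -3.42
endloop
endfacet
facet normal 0.895 0.206 -0.396
outer loop
vertex -1.052 1.549 -2.765
vertex -0.582 0.497 -2.251
vertex -1.086 0.464 -3.407
endloop
endfacet
facet normal -0.266 -0.932 -0.246
outer loop
vertex -2.252 -0.01 -3.311
vertex -1.323 -0.466 -2.589
vertex -2.468 -0.269 -2.095
endloop
endfacet
facet normal -0.831 -0.495 -0.253
outer loop
vertex -2.252 -0.01 -3.311
vertex -2.468 -0.269 -2.095
vertex -2.938 0.783 -2.609
endloop
endfacet
facet normal -0.697 0.031 -0.716
outer loop
vertex -2.252 -0.01 -3.311
vertex -2.938 0.783 -2.609
vertex -2.084 1.236 -3.42
endloop
endfacet
facet normal -0.049 -0.080 -0.996
outer loop
vertex -2.252 -0.01 -3.311
vertex -2.084 1.236 -3.42
vertex -1.086 0.464 -3.407
endloop
endfacet
facet normal 0.216 -0.675 -0.705
outer loop
vertex -2.252 -0.01 -3.311
vertex -1.086 0.464 -3.407
vertex -1.323 -0.466 -2.589
endloop
endfacet
facet normal 0.019 -0.913 0.407
outer loop
vertex -2.468 -0.269 -2.095
vertex -1.323 -0.466 -2.589
vertex -1.436 0.044 -1.44
endloop
endfacet
facet normal -0.895 -0.206 0.396
outer loop
vertex -2.938 0.783 -2.609
vertex -2.468 -0.269 -2.095
vertex -2.434 0.816 -1.453
endloop
endfacet
facet normal -0.678 0.645 -0.353
outer loop
vertex -2.084 1.236 -3.42
vertex -2.938 0.783 -2.609
vertex -2.197 1.746 -2.271
endloop
endfacet
facet normal 0.370 0.465 -0.805
outer loop
vertex -1.086 0.464 -3.407
vertex -2.084 1.236 -3.42
vertex -1.052 1.549 -2.765
endloop
endfacet
facet normal 0.800 -0.498 -0.335
outer loop
vertex -1.323 -0.466 -2.589
vertex -1.086 0.464 -3.407
vertex -0.582 0.497 -2.251
endloop
endfacet
facet normal -0.423 -0.597 0.681
outer loop
vertex -3.26 -0.681 -1.974
vertex -4.253 0.502 -1.554
vertex -4.164 -1.108 -2.91
endloop
endfacet
facet normal 0.620 -0.739 -0.262
outer loop
vertex -3.507 -0.182 -3.966
vertex -3.26 -0.681 -1.974
vertex -4.164 -1.108 -2.91
endloop
endfacet
facet normal -0.424 -0.597 0.681
outer loop
vertex -4.164 -1.108 -2.91
vertex -4.253 0.502 -1.554
vertex -5.157 0.075 -2.491
endloop
endfacet
facet normal -0.660 -0.312 -0.684
outer loop
vertex -5.157 0.075 -2.491
vertex -3.507 -0.182 -3.966
vertex -4.164 -1.108 -2.91
endloop
endfacet
facet normal 0.660 0.311 0.684
outer loop
vertex -3.26 -0.681 -1.974
vertex -3.596 1.428 -2.61
vertex -4.253 0.502 -1.554
endloop
endfacet
facet normal 0.621 -0.739 -0.262
outer loop
vertex -2.603 0.245 -3.029
vertex -3.26 -0.681 -1.974
vertex -3.507 -0.182 -3.966
endloop
endfacet
facet normal 0.660 0.311 0.684
outer loop
vertex -2.603 0.245 -3.029
vertex -3.596 1.428 -2.61
vertex -3.26 -0.681 -1.974
endloop
endfacet
facet normal -0.621 0.739 0.262
outer loop
vertex -4.253 0.502 -1.554
vertex -3.596 1.428 -2.61
vertex -5.157 0.075 -2.491
endloop
endfacet
facet normal -0.660 -0.311 -0.684
outer loop
vertex -4.5 1.001 -3.546
vertex -3.507 -0.182 -3.966
vertex -5.157 0.075 -2.491
endloop
endfacet
facet normal -0.621 0.739 0.262
outer loop
vertex -5.157 0.075 -2.491
vertex -3.596 1.428 -2.61
vertex -4.5 1.001 -3.546
endloop
endfacet
facet normal 0.424 0.597 -0.681
outer loop
vertex -4.5 1.001 -3.546
vertex -2.603 0.245 -3.029
vertex -3.507 -0.182 -3.966
endloop
endfacet
facet normal 0.424 0.597 -0.681
outer loop
vertex -3.596 1.428 -2.61
vertex -2.603 0.245 -3.029
vertex -4.5 1.001 -3.546
endloop
endfacet

endsolid


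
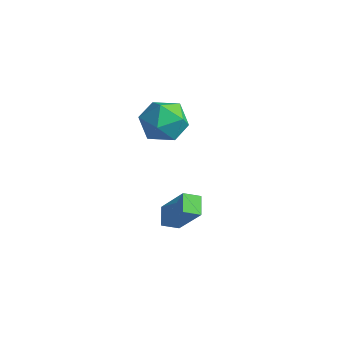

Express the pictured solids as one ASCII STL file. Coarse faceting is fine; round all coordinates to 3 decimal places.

solid 
facet normal -0.349 0.376 0.858
outer loop
vertex -3.58 -2.415 3.56
vertex -2.604 -2.869 4.156
vertex -2.56 -1.737 3.678
endloop
endfacet
facet normal -0.552 0.777 0.303
outer loop
vertex -3.58 -2.415 3.56
vertex -2.56 -1.737 3.678
vertex -3.169 -1.752 2.609
endloop
endfacet
facet normal -0.921 0.362 -0.145
outer loop
vertex -3.58 -2.415 3.56
vertex -3.169 -1.752 2.609
vertex -3.589 -2.893 2.427
endloop
endfacet
facet normal -0.947 -0.294 0.132
outer loop
vertex -3.58 -2.415 3.56
vertex -3.589 -2.893 2.427
vertex -3.241 -3.584 3.383
endloop
endfacet
facet normal -0.593 -0.286 0.753
outer loop
vertex -3.58 -2.415 3.56
vertex -3.241 -3.584 3.383
vertex -2.604 -2.869 4.156
endloop
endfacet
facet normal 0.036 0.999 -0.034
outer loop
vertex -3.169 -1.752 2.609
vertex -2.56 -1.737 3.678
vertex -1.939 -1.796 2.617
endloop
endfacet
facet normal 0.365 0.350 0.863
outer loop
vertex -2.56 -1.737 3.678
vertex -2.604 -2.869 4.156
vertex -1.591 -2.487 3.573
endloop
endfacet
facet normal -0.030 -0.721 0.692
outer loop
vertex -2.604 -2.869 4.156
vertex -3.241 -3.584 3.383
vertex -2.011 -3.628 3.391
endloop
endfacet
facet normal -0.602 -0.735 -0.312
outer loop
vertex -3.241 -3.584 3.383
vertex -3.589 -2.893 2.427
vertex -2.62 -3.643 2.322
endloop
endfacet
facet normal -0.561 0.328 -0.760
outer loop
vertex -3.589 -2.893 2.427
vertex -3.169 -1.752 2.609
vertex -2.576 -2.511 1.844
endloop
endfacet
facet normal 0.947 0.294 -0.132
outer loop
vertex -1.6 -2.965 2.44
vertex -1.939 -1.796 2.617
vertex -1.591 -2.487 3.573
endloop
endfacet
facet normal 0.921 -0.362 0.145
outer loop
vertex -1.6 -2.965 2.44
vertex -1.591 -2.487 3.573
vertex -2.011 -3.628 3.391
endloop
endfacet
facet normal 0.552 -0.777 -0.303
outer loop
vertex -1.6 -2.965 2.44
vertex -2.011 -3.628 3.391
vertex -2.62 -3.643 2.322
endloop
endfacet
facet normal 0.349 -0.376 -0.858
outer loop
vertex -1.6 -2.965 2.44
vertex -2.62 -3.643 2.322
vertex -2.576 -2.511 1.844
endloop
endfacet
facet normal 0.593 0.286 -0.753
outer loop
vertex -1.6 -2.965 2.44
vertex -2.576 -2.511 1.844
vertex -1.939 -1.796 2.617
endloop
endfacet
facet normal 0.602 0.735 0.312
outer loop
vertex -1.591 -2.487 3.573
vertex -1.939 -1.796 2.617
vertex -2.56 -1.737 3.678
endloop
endfacet
facet normal 0.561 -0.328 0.760
outer loop
vertex -2.011 -3.628 3.391
vertex -1.591 -2.487 3.573
vertex -2.604 -2.869 4.156
endloop
endfacet
facet normal -0.036 -0.999 0.034
outer loop
vertex -2.62 -3.643 2.322
vertex -2.011 -3.628 3.391
vertex -3.241 -3.584 3.383
endloop
endfacet
facet normal -0.365 -0.350 -0.863
outer loop
vertex -2.576 -2.511 1.844
vertex -2.62 -3.643 2.322
vertex -3.589 -2.893 2.427
endloop
endfacet
facet normal 0.030 0.721 -0.692
outer loop
vertex -1.939 -1.796 2.617
vertex -2.576 -2.511 1.844
vertex -3.169 -1.752 2.609
endloop
endfacet
facet normal -0.636 0.624 0.454
outer loop
vertex -0.866 -3.184 -0.619
vertex -0.436 -2.489 -0.972
vertex -2.172 -3.255 -2.351
endloop
endfacet
facet normal -0.483 -0.780 0.396
outer loop
vertex -1.504 -3.911 -2.828
vertex -0.866 -3.184 -0.619
vertex -2.172 -3.255 -2.351
endloop
endfacet
facet normal -0.636 0.625 0.453
outer loop
vertex -2.172 -3.255 -2.351
vertex -0.436 -2.489 -0.972
vertex -1.742 -2.561 -2.704
endloop
endfacet
facet normal -0.602 -0.033 -0.798
outer loop
vertex -1.742 -2.561 -2.704
vertex -1.504 -3.911 -2.828
vertex -2.172 -3.255 -2.351
endloop
endfacet
facet normal 0.602 0.033 0.798
outer loop
vertex -0.866 -3.184 -0.619
vertex 0.232 -3.145 -1.449
vertex -0.436 -2.489 -0.972
endloop
endfacet
facet normal -0.483 -0.781 0.396
outer loop
vertex -0.198 -3.839 -1.096
vertex -0.866 -3.184 -0.619
vertex -1.504 -3.911 -2.828
endloop
endfacet
facet normal 0.602 0.033 0.798
outer loop
vertex -0.198 -3.839 -1.096
vertex 0.232 -3.145 -1.449
vertex -0.866 -3.184 -0.619
endloop
endfacet
facet normal 0.483 0.780 -0.397
outer loop
vertex -0.436 -2.489 -0.972
vertex 0.232 -3.145 -1.449
vertex -1.742 -2.561 -2.704
endloop
endfacet
facet normal -0.602 -0.033 -0.798
outer loop
vertex -1.074 -3.216 -3.181
vertex -1.504 -3.911 -2.828
vertex -1.742 -2.561 -2.704
endloop
endfacet
facet normal 0.483 0.781 -0.396
outer loop
vertex -1.742 -2.561 -2.704
vertex 0.232 -3.145 -1.449
vertex -1.074 -3.216 -3.181
endloop
endfacet
facet normal 0.636 -0.624 -0.454
outer loop
vertex -1.074 -3.216 -3.181
vertex -0.198 -3.839 -1.096
vertex -1.504 -3.911 -2.828
endloop
endfacet
facet normal 0.636 -0.625 -0.454
outer loop
vertex 0.232 -3.145 -1.449
vertex -0.198 -3.839 -1.096
vertex -1.074 -3.216 -3.181
endloop
endfacet

endsolid


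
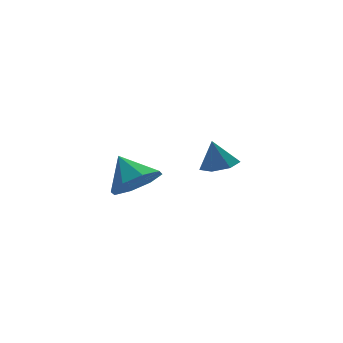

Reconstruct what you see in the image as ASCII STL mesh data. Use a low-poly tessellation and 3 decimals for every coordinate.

solid 
facet normal 0.138 -0.736 -0.662
outer loop
vertex -1.69 -2.81 -0.4
vertex -2.703 -2.835 -0.584
vertex -1.903 -2.325 -0.984
endloop
endfacet
facet normal 0.710 0.647 0.278
outer loop
vertex -1.69 -2.81 -0.4
vertex -1.903 -2.325 -0.984
vertex -2.897 -1.805 0.344
endloop
endfacet
facet normal 0.138 -0.736 -0.663
outer loop
vertex -1.903 -2.325 -0.984
vertex -2.703 -2.835 -0.584
vertex -2.585 -2.138 -1.333
endloop
endfacet
facet normal 0.322 0.938 -0.126
outer loop
vertex -1.903 -2.325 -0.984
vertex -2.585 -2.138 -1.333
vertex -2.897 -1.805 0.344
endloop
endfacet
facet normal 0.138 -0.736 -0.663
outer loop
vertex -2.585 -2.138 -1.333
vertex -2.703 -2.835 -0.584
vertex -3.336 -2.36 -1.243
endloop
endfacet
facet normal -0.302 0.923 -0.239
outer loop
vertex -2.585 -2.138 -1.333
vertex -3.336 -2.36 -1.243
vertex -2.897 -1.805 0.344
endloop
endfacet
facet normal 0.139 -0.735 -0.663
outer loop
vertex -3.336 -2.36 -1.243
vertex -2.703 -2.835 -0.584
vertex -3.716 -2.861 -0.767
endloop
endfacet
facet normal -0.794 0.608 0.007
outer loop
vertex -3.336 -2.36 -1.243
vertex -3.716 -2.861 -0.767
vertex -2.897 -1.805 0.344
endloop
endfacet
facet normal 0.139 -0.736 -0.663
outer loop
vertex -3.716 -2.861 -0.767
vertex -2.703 -2.835 -0.584
vertex -3.503 -3.346 -0.184
endloop
endfacet
facet normal -0.866 0.181 0.467
outer loop
vertex -3.716 -2.861 -0.767
vertex -3.503 -3.346 -0.184
vertex -2.897 -1.805 0.344
endloop
endfacet
facet normal 0.139 -0.736 -0.663
outer loop
vertex -3.503 -3.346 -0.184
vertex -2.703 -2.835 -0.584
vertex -2.821 -3.532 0.165
endloop
endfacet
facet normal -0.477 -0.111 0.872
outer loop
vertex -3.503 -3.346 -0.184
vertex -2.821 -3.532 0.165
vertex -2.897 -1.805 0.344
endloop
endfacet
facet normal 0.139 -0.736 -0.663
outer loop
vertex -2.821 -3.532 0.165
vertex -2.703 -2.835 -0.584
vertex -2.07 -3.31 0.076
endloop
endfacet
facet normal 0.145 -0.096 0.985
outer loop
vertex -2.821 -3.532 0.165
vertex -2.07 -3.31 0.076
vertex -2.897 -1.805 0.344
endloop
endfacet
facet normal 0.139 -0.736 -0.663
outer loop
vertex -2.07 -3.31 0.076
vertex -2.703 -2.835 -0.584
vertex -1.69 -2.81 -0.4
endloop
endfacet
facet normal 0.638 0.219 0.739
outer loop
vertex -2.07 -3.31 0.076
vertex -1.69 -2.81 -0.4
vertex -2.897 -1.805 0.344
endloop
endfacet
facet normal 0.160 -0.206 -0.965
outer loop
vertex 2.245 -1.042 -1.301
vertex 1.486 -1.243 -1.384
vertex 1.821 -0.534 -1.48
endloop
endfacet
facet normal 0.578 0.654 0.488
outer loop
vertex 2.245 -1.042 -1.301
vertex 1.821 -0.534 -1.48
vertex 1.294 -0.997 -0.236
endloop
endfacet
facet normal 0.162 -0.207 -0.965
outer loop
vertex 1.821 -0.534 -1.48
vertex 1.486 -1.243 -1.384
vertex 1.145 -0.561 -1.588
endloop
endfacet
facet normal -0.088 0.945 0.315
outer loop
vertex 1.821 -0.534 -1.48
vertex 1.145 -0.561 -1.588
vertex 1.294 -0.997 -0.236
endloop
endfacet
facet normal 0.162 -0.208 -0.965
outer loop
vertex 1.145 -0.561 -1.588
vertex 1.486 -1.243 -1.384
vertex 0.725 -1.101 -1.542
endloop
endfacet
facet normal -0.747 0.604 0.277
outer loop
vertex 1.145 -0.561 -1.588
vertex 0.725 -1.101 -1.542
vertex 1.294 -0.997 -0.236
endloop
endfacet
facet normal 0.162 -0.208 -0.965
outer loop
vertex 0.725 -1.101 -1.542
vertex 1.486 -1.243 -1.384
vertex 0.878 -1.748 -1.377
endloop
endfacet
facet normal -0.908 -0.112 0.404
outer loop
vertex 0.725 -1.101 -1.542
vertex 0.878 -1.748 -1.377
vertex 1.294 -0.997 -0.236
endloop
endfacet
facet normal 0.161 -0.207 -0.965
outer loop
vertex 0.878 -1.748 -1.377
vertex 1.486 -1.243 -1.384
vertex 1.489 -2.016 -1.218
endloop
endfacet
facet normal -0.447 -0.664 0.600
outer loop
vertex 0.878 -1.748 -1.377
vertex 1.489 -2.016 -1.218
vertex 1.294 -0.997 -0.236
endloop
endfacet
facet normal 0.161 -0.207 -0.965
outer loop
vertex 1.489 -2.016 -1.218
vertex 1.486 -1.243 -1.384
vertex 2.098 -1.701 -1.184
endloop
endfacet
facet normal 0.289 -0.635 0.716
outer loop
vertex 1.489 -2.016 -1.218
vertex 2.098 -1.701 -1.184
vertex 1.294 -0.997 -0.236
endloop
endfacet
facet normal 0.160 -0.207 -0.965
outer loop
vertex 2.098 -1.701 -1.184
vertex 1.486 -1.243 -1.384
vertex 2.245 -1.042 -1.301
endloop
endfacet
facet normal 0.744 -0.048 0.666
outer loop
vertex 2.098 -1.701 -1.184
vertex 2.245 -1.042 -1.301
vertex 1.294 -0.997 -0.236
endloop
endfacet

endsolid


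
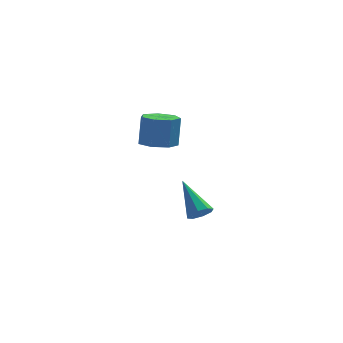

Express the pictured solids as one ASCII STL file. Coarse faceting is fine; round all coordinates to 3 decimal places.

solid 
facet normal -0.091 -0.244 -0.966
outer loop
vertex -2.287 1.852 2.363
vertex -2.837 1.387 2.532
vertex -2.878 2.104 2.355
endloop
endfacet
facet normal 0.382 0.887 -0.259
outer loop
vertex -2.287 1.852 2.363
vertex -2.878 2.104 2.355
vertex -2.174 2.159 3.58
endloop
endfacet
facet normal 0.383 0.887 -0.260
outer loop
vertex -2.174 2.159 3.58
vertex -2.878 2.104 2.355
vertex -2.764 2.411 3.571
endloop
endfacet
facet normal 0.089 0.243 0.966
outer loop
vertex -2.174 2.159 3.58
vertex -2.764 2.411 3.571
vertex -2.723 1.693 3.748
endloop
endfacet
facet normal -0.088 -0.243 -0.966
outer loop
vertex -2.878 2.104 2.355
vertex -2.837 1.387 2.532
vertex -3.438 1.815 2.479
endloop
endfacet
facet normal -0.482 0.859 -0.172
outer loop
vertex -2.878 2.104 2.355
vertex -3.438 1.815 2.479
vertex -2.764 2.411 3.571
endloop
endfacet
facet normal -0.482 0.859 -0.172
outer loop
vertex -2.764 2.411 3.571
vertex -3.438 1.815 2.479
vertex -3.324 2.122 3.696
endloop
endfacet
facet normal 0.090 0.243 0.966
outer loop
vertex -2.764 2.411 3.571
vertex -3.324 2.122 3.696
vertex -2.723 1.693 3.748
endloop
endfacet
facet normal -0.089 -0.245 -0.965
outer loop
vertex -3.438 1.815 2.479
vertex -2.837 1.387 2.532
vertex -3.545 1.204 2.644
endloop
endfacet
facet normal -0.982 0.184 0.045
outer loop
vertex -3.438 1.815 2.479
vertex -3.545 1.204 2.644
vertex -3.324 2.122 3.696
endloop
endfacet
facet normal -0.982 0.185 0.044
outer loop
vertex -3.324 2.122 3.696
vertex -3.545 1.204 2.644
vertex -3.432 1.511 3.86
endloop
endfacet
facet normal 0.090 0.243 0.966
outer loop
vertex -3.324 2.122 3.696
vertex -3.432 1.511 3.86
vertex -2.723 1.693 3.748
endloop
endfacet
facet normal -0.090 -0.244 -0.966
outer loop
vertex -3.545 1.204 2.644
vertex -2.837 1.387 2.532
vertex -3.119 0.73 2.724
endloop
endfacet
facet normal -0.743 -0.629 0.228
outer loop
vertex -3.545 1.204 2.644
vertex -3.119 0.73 2.724
vertex -3.432 1.511 3.86
endloop
endfacet
facet normal -0.743 -0.629 0.228
outer loop
vertex -3.432 1.511 3.86
vertex -3.119 0.73 2.724
vertex -3.006 1.037 3.94
endloop
endfacet
facet normal 0.090 0.244 0.966
outer loop
vertex -3.432 1.511 3.86
vertex -3.006 1.037 3.94
vertex -2.723 1.693 3.748
endloop
endfacet
facet normal -0.090 -0.243 -0.966
outer loop
vertex -3.119 0.73 2.724
vertex -2.837 1.387 2.532
vertex -2.48 0.751 2.659
endloop
endfacet
facet normal 0.056 -0.969 0.239
outer loop
vertex -3.119 0.73 2.724
vertex -2.48 0.751 2.659
vertex -3.006 1.037 3.94
endloop
endfacet
facet normal 0.054 -0.970 0.239
outer loop
vertex -3.006 1.037 3.94
vertex -2.48 0.751 2.659
vertex -2.367 1.057 3.876
endloop
endfacet
facet normal 0.089 0.244 0.966
outer loop
vertex -3.006 1.037 3.94
vertex -2.367 1.057 3.876
vertex -2.723 1.693 3.748
endloop
endfacet
facet normal -0.091 -0.244 -0.965
outer loop
vertex -2.48 0.751 2.659
vertex -2.837 1.387 2.532
vertex -2.11 1.25 2.498
endloop
endfacet
facet normal 0.812 -0.579 0.070
outer loop
vertex -2.48 0.751 2.659
vertex -2.11 1.25 2.498
vertex -2.367 1.057 3.876
endloop
endfacet
facet normal 0.813 -0.579 0.071
outer loop
vertex -2.367 1.057 3.876
vertex -2.11 1.25 2.498
vertex -1.997 1.557 3.715
endloop
endfacet
facet normal 0.090 0.245 0.965
outer loop
vertex -2.367 1.057 3.876
vertex -1.997 1.557 3.715
vertex -2.723 1.693 3.748
endloop
endfacet
facet normal -0.091 -0.243 -0.966
outer loop
vertex -2.11 1.25 2.498
vertex -2.837 1.387 2.532
vertex -2.287 1.852 2.363
endloop
endfacet
facet normal 0.957 0.247 -0.151
outer loop
vertex -2.11 1.25 2.498
vertex -2.287 1.852 2.363
vertex -1.997 1.557 3.715
endloop
endfacet
facet normal 0.957 0.247 -0.151
outer loop
vertex -1.997 1.557 3.715
vertex -2.287 1.852 2.363
vertex -2.174 2.159 3.58
endloop
endfacet
facet normal 0.089 0.243 0.966
outer loop
vertex -1.997 1.557 3.715
vertex -2.174 2.159 3.58
vertex -2.723 1.693 3.748
endloop
endfacet
facet normal 0.332 -0.706 -0.626
outer loop
vertex -0.758 2.755 -1.911
vertex -1.198 2.459 -1.811
vertex -1.067 2.84 -2.171
endloop
endfacet
facet normal 0.461 0.845 -0.272
outer loop
vertex -0.758 2.755 -1.911
vertex -1.067 2.84 -2.171
vertex -1.782 3.701 -0.709
endloop
endfacet
facet normal 0.331 -0.706 -0.626
outer loop
vertex -1.067 2.84 -2.171
vertex -1.198 2.459 -1.811
vertex -1.454 2.702 -2.22
endloop
endfacet
facet normal -0.211 0.794 -0.571
outer loop
vertex -1.067 2.84 -2.171
vertex -1.454 2.702 -2.22
vertex -1.782 3.701 -0.709
endloop
endfacet
facet normal 0.331 -0.706 -0.627
outer loop
vertex -1.454 2.702 -2.22
vertex -1.198 2.459 -1.811
vertex -1.691 2.422 -2.03
endloop
endfacet
facet normal -0.811 0.391 -0.435
outer loop
vertex -1.454 2.702 -2.22
vertex -1.691 2.422 -2.03
vertex -1.782 3.701 -0.709
endloop
endfacet
facet normal 0.331 -0.705 -0.627
outer loop
vertex -1.691 2.422 -2.03
vertex -1.198 2.459 -1.811
vertex -1.639 2.163 -1.711
endloop
endfacet
facet normal -0.990 -0.129 0.057
outer loop
vertex -1.691 2.422 -2.03
vertex -1.639 2.163 -1.711
vertex -1.782 3.701 -0.709
endloop
endfacet
facet normal 0.332 -0.706 -0.626
outer loop
vertex -1.639 2.163 -1.711
vertex -1.198 2.459 -1.811
vertex -1.329 2.078 -1.451
endloop
endfacet
facet normal -0.641 -0.460 0.614
outer loop
vertex -1.639 2.163 -1.711
vertex -1.329 2.078 -1.451
vertex -1.782 3.701 -0.709
endloop
endfacet
facet normal 0.332 -0.706 -0.626
outer loop
vertex -1.329 2.078 -1.451
vertex -1.198 2.459 -1.811
vertex -0.943 2.216 -1.402
endloop
endfacet
facet normal 0.030 -0.409 0.912
outer loop
vertex -1.329 2.078 -1.451
vertex -0.943 2.216 -1.402
vertex -1.782 3.701 -0.709
endloop
endfacet
facet normal 0.332 -0.706 -0.626
outer loop
vertex -0.943 2.216 -1.402
vertex -1.198 2.459 -1.811
vertex -0.706 2.496 -1.592
endloop
endfacet
facet normal 0.630 -0.006 0.777
outer loop
vertex -0.943 2.216 -1.402
vertex -0.706 2.496 -1.592
vertex -1.782 3.701 -0.709
endloop
endfacet
facet normal 0.332 -0.705 -0.627
outer loop
vertex -0.706 2.496 -1.592
vertex -1.198 2.459 -1.811
vertex -0.758 2.755 -1.911
endloop
endfacet
facet normal 0.809 0.514 0.285
outer loop
vertex -0.706 2.496 -1.592
vertex -0.758 2.755 -1.911
vertex -1.782 3.701 -0.709
endloop
endfacet

endsolid


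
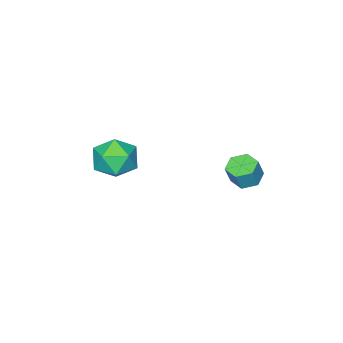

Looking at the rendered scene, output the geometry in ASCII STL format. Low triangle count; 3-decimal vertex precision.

solid 
facet normal -0.678 -0.254 0.690
outer loop
vertex -1.464 -2.751 -2.366
vertex -1.165 -3.947 -2.512
vertex -0.568 -3.257 -1.671
endloop
endfacet
facet normal -0.413 0.396 0.820
outer loop
vertex -1.464 -2.751 -2.366
vertex -0.568 -3.257 -1.671
vertex -0.419 -2.119 -2.145
endloop
endfacet
facet normal -0.539 0.805 0.249
outer loop
vertex -1.464 -2.751 -2.366
vertex -0.419 -2.119 -2.145
vertex -0.924 -2.107 -3.278
endloop
endfacet
facet normal -0.882 0.408 -0.235
outer loop
vertex -1.464 -2.751 -2.366
vertex -0.924 -2.107 -3.278
vertex -1.385 -3.236 -3.505
endloop
endfacet
facet normal -0.968 -0.247 0.038
outer loop
vertex -1.464 -2.751 -2.366
vertex -1.385 -3.236 -3.505
vertex -1.165 -3.947 -2.512
endloop
endfacet
facet normal 0.295 0.334 0.895
outer loop
vertex -0.419 -2.119 -2.145
vertex -0.568 -3.257 -1.671
vertex 0.525 -2.924 -2.155
endloop
endfacet
facet normal -0.134 -0.717 0.684
outer loop
vertex -0.568 -3.257 -1.671
vertex -1.165 -3.947 -2.512
vertex 0.064 -4.053 -2.382
endloop
endfacet
facet normal -0.605 -0.705 -0.371
outer loop
vertex -1.165 -3.947 -2.512
vertex -1.385 -3.236 -3.505
vertex -0.441 -4.041 -3.515
endloop
endfacet
facet normal -0.467 0.354 -0.811
outer loop
vertex -1.385 -3.236 -3.505
vertex -0.924 -2.107 -3.278
vertex -0.292 -2.903 -3.989
endloop
endfacet
facet normal 0.089 0.996 -0.029
outer loop
vertex -0.924 -2.107 -3.278
vertex -0.419 -2.119 -2.145
vertex 0.305 -2.213 -3.148
endloop
endfacet
facet normal 0.882 -0.408 0.235
outer loop
vertex 0.604 -3.409 -3.294
vertex 0.525 -2.924 -2.155
vertex 0.064 -4.053 -2.382
endloop
endfacet
facet normal 0.539 -0.805 -0.249
outer loop
vertex 0.604 -3.409 -3.294
vertex 0.064 -4.053 -2.382
vertex -0.441 -4.041 -3.515
endloop
endfacet
facet normal 0.413 -0.396 -0.820
outer loop
vertex 0.604 -3.409 -3.294
vertex -0.441 -4.041 -3.515
vertex -0.292 -2.903 -3.989
endloop
endfacet
facet normal 0.678 0.254 -0.690
outer loop
vertex 0.604 -3.409 -3.294
vertex -0.292 -2.903 -3.989
vertex 0.305 -2.213 -3.148
endloop
endfacet
facet normal 0.968 0.247 -0.038
outer loop
vertex 0.604 -3.409 -3.294
vertex 0.305 -2.213 -3.148
vertex 0.525 -2.924 -2.155
endloop
endfacet
facet normal 0.467 -0.354 0.811
outer loop
vertex 0.064 -4.053 -2.382
vertex 0.525 -2.924 -2.155
vertex -0.568 -3.257 -1.671
endloop
endfacet
facet normal -0.089 -0.996 0.029
outer loop
vertex -0.441 -4.041 -3.515
vertex 0.064 -4.053 -2.382
vertex -1.165 -3.947 -2.512
endloop
endfacet
facet normal -0.295 -0.334 -0.895
outer loop
vertex -0.292 -2.903 -3.989
vertex -0.441 -4.041 -3.515
vertex -1.385 -3.236 -3.505
endloop
endfacet
facet normal 0.134 0.717 -0.684
outer loop
vertex 0.305 -2.213 -3.148
vertex -0.292 -2.903 -3.989
vertex -0.924 -2.107 -3.278
endloop
endfacet
facet normal 0.605 0.705 0.371
outer loop
vertex 0.525 -2.924 -2.155
vertex 0.305 -2.213 -3.148
vertex -0.419 -2.119 -2.145
endloop
endfacet
facet normal -0.370 -0.020 -0.929
outer loop
vertex -2.546 2.336 -2.563
vertex -3.119 2.818 -2.345
vertex -2.449 3.108 -2.618
endloop
endfacet
facet normal 0.921 -0.142 -0.363
outer loop
vertex -2.546 2.336 -2.563
vertex -2.449 3.108 -2.618
vertex -2.128 2.359 -1.513
endloop
endfacet
facet normal 0.920 -0.143 -0.364
outer loop
vertex -2.128 2.359 -1.513
vertex -2.449 3.108 -2.618
vertex -2.03 3.131 -1.569
endloop
endfacet
facet normal 0.370 0.020 0.929
outer loop
vertex -2.128 2.359 -1.513
vertex -2.03 3.131 -1.569
vertex -2.701 2.842 -1.295
endloop
endfacet
facet normal -0.370 -0.020 -0.929
outer loop
vertex -2.449 3.108 -2.618
vertex -3.119 2.818 -2.345
vertex -3.021 3.59 -2.401
endloop
endfacet
facet normal 0.569 0.785 -0.244
outer loop
vertex -2.449 3.108 -2.618
vertex -3.021 3.59 -2.401
vertex -2.03 3.131 -1.569
endloop
endfacet
facet normal 0.568 0.786 -0.244
outer loop
vertex -2.03 3.131 -1.569
vertex -3.021 3.59 -2.401
vertex -2.603 3.613 -1.351
endloop
endfacet
facet normal 0.370 0.020 0.929
outer loop
vertex -2.03 3.131 -1.569
vertex -2.603 3.613 -1.351
vertex -2.701 2.842 -1.295
endloop
endfacet
facet normal -0.370 -0.020 -0.929
outer loop
vertex -3.021 3.59 -2.401
vertex -3.119 2.818 -2.345
vertex -3.692 3.301 -2.127
endloop
endfacet
facet normal -0.351 0.929 0.119
outer loop
vertex -3.021 3.59 -2.401
vertex -3.692 3.301 -2.127
vertex -2.603 3.613 -1.351
endloop
endfacet
facet normal -0.351 0.929 0.119
outer loop
vertex -2.603 3.613 -1.351
vertex -3.692 3.301 -2.127
vertex -3.274 3.324 -1.077
endloop
endfacet
facet normal 0.370 0.020 0.929
outer loop
vertex -2.603 3.613 -1.351
vertex -3.274 3.324 -1.077
vertex -2.701 2.842 -1.295
endloop
endfacet
facet normal -0.370 -0.020 -0.929
outer loop
vertex -3.692 3.301 -2.127
vertex -3.119 2.818 -2.345
vertex -3.79 2.529 -2.071
endloop
endfacet
facet normal -0.921 0.143 0.363
outer loop
vertex -3.692 3.301 -2.127
vertex -3.79 2.529 -2.071
vertex -3.274 3.324 -1.077
endloop
endfacet
facet normal -0.920 0.142 0.365
outer loop
vertex -3.274 3.324 -1.077
vertex -3.79 2.529 -2.071
vertex -3.371 2.552 -1.022
endloop
endfacet
facet normal 0.370 0.020 0.929
outer loop
vertex -3.274 3.324 -1.077
vertex -3.371 2.552 -1.022
vertex -2.701 2.842 -1.295
endloop
endfacet
facet normal -0.370 -0.020 -0.929
outer loop
vertex -3.79 2.529 -2.071
vertex -3.119 2.818 -2.345
vertex -3.217 2.047 -2.289
endloop
endfacet
facet normal -0.568 -0.786 0.244
outer loop
vertex -3.79 2.529 -2.071
vertex -3.217 2.047 -2.289
vertex -3.371 2.552 -1.022
endloop
endfacet
facet normal -0.569 -0.785 0.244
outer loop
vertex -3.371 2.552 -1.022
vertex -3.217 2.047 -2.289
vertex -2.799 2.07 -1.239
endloop
endfacet
facet normal 0.370 0.020 0.929
outer loop
vertex -3.371 2.552 -1.022
vertex -2.799 2.07 -1.239
vertex -2.701 2.842 -1.295
endloop
endfacet
facet normal -0.370 -0.020 -0.929
outer loop
vertex -3.217 2.047 -2.289
vertex -3.119 2.818 -2.345
vertex -2.546 2.336 -2.563
endloop
endfacet
facet normal 0.351 -0.929 -0.119
outer loop
vertex -3.217 2.047 -2.289
vertex -2.546 2.336 -2.563
vertex -2.799 2.07 -1.239
endloop
endfacet
facet normal 0.351 -0.929 -0.119
outer loop
vertex -2.799 2.07 -1.239
vertex -2.546 2.336 -2.563
vertex -2.128 2.359 -1.513
endloop
endfacet
facet normal 0.370 0.020 0.929
outer loop
vertex -2.799 2.07 -1.239
vertex -2.128 2.359 -1.513
vertex -2.701 2.842 -1.295
endloop
endfacet

endsolid


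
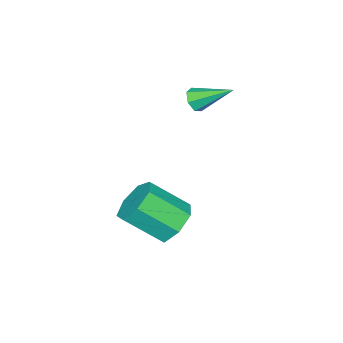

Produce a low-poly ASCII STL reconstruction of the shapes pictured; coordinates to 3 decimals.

solid 
facet normal -0.419 0.662 -0.622
outer loop
vertex 0.414 1.724 -3.48
vertex -0.009 2.149 -2.743
vertex 0.842 2.331 -3.122
endloop
endfacet
facet normal 0.745 -0.141 -0.652
outer loop
vertex 0.414 1.724 -3.48
vertex 0.842 2.331 -3.122
vertex 1.173 0.527 -2.354
endloop
endfacet
facet normal 0.745 -0.141 -0.653
outer loop
vertex 1.173 0.527 -2.354
vertex 0.842 2.331 -3.122
vertex 1.601 1.134 -1.997
endloop
endfacet
facet normal 0.419 -0.661 0.622
outer loop
vertex 1.173 0.527 -2.354
vertex 1.601 1.134 -1.997
vertex 0.749 0.951 -1.617
endloop
endfacet
facet normal -0.419 0.662 -0.622
outer loop
vertex 0.842 2.331 -3.122
vertex -0.009 2.149 -2.743
vertex 0.629 2.801 -2.479
endloop
endfacet
facet normal 0.870 0.488 -0.068
outer loop
vertex 0.842 2.331 -3.122
vertex 0.629 2.801 -2.479
vertex 1.601 1.134 -1.997
endloop
endfacet
facet normal 0.870 0.488 -0.068
outer loop
vertex 1.601 1.134 -1.997
vertex 0.629 2.801 -2.479
vertex 1.388 1.603 -1.354
endloop
endfacet
facet normal 0.419 -0.662 0.622
outer loop
vertex 1.601 1.134 -1.997
vertex 1.388 1.603 -1.354
vertex 0.749 0.951 -1.617
endloop
endfacet
facet normal -0.419 0.662 -0.621
outer loop
vertex 0.629 2.801 -2.479
vertex -0.009 2.149 -2.743
vertex -0.065 2.779 -2.034
endloop
endfacet
facet normal 0.341 0.749 0.568
outer loop
vertex 0.629 2.801 -2.479
vertex -0.065 2.779 -2.034
vertex 1.388 1.603 -1.354
endloop
endfacet
facet normal 0.341 0.750 0.567
outer loop
vertex 1.388 1.603 -1.354
vertex -0.065 2.779 -2.034
vertex 0.694 1.582 -0.909
endloop
endfacet
facet normal 0.419 -0.661 0.622
outer loop
vertex 1.388 1.603 -1.354
vertex 0.694 1.582 -0.909
vertex 0.749 0.951 -1.617
endloop
endfacet
facet normal -0.419 0.662 -0.621
outer loop
vertex -0.065 2.779 -2.034
vertex -0.009 2.149 -2.743
vertex -0.717 2.283 -2.123
endloop
endfacet
facet normal -0.446 0.447 0.776
outer loop
vertex -0.065 2.779 -2.034
vertex -0.717 2.283 -2.123
vertex 0.694 1.582 -0.909
endloop
endfacet
facet normal -0.446 0.447 0.776
outer loop
vertex 0.694 1.582 -0.909
vertex -0.717 2.283 -2.123
vertex 0.042 1.086 -0.998
endloop
endfacet
facet normal 0.418 -0.662 0.622
outer loop
vertex 0.694 1.582 -0.909
vertex 0.042 1.086 -0.998
vertex 0.749 0.951 -1.617
endloop
endfacet
facet normal -0.420 0.661 -0.622
outer loop
vertex -0.717 2.283 -2.123
vertex -0.009 2.149 -2.743
vertex -0.836 1.685 -2.678
endloop
endfacet
facet normal -0.896 -0.193 0.400
outer loop
vertex -0.717 2.283 -2.123
vertex -0.836 1.685 -2.678
vertex 0.042 1.086 -0.998
endloop
endfacet
facet normal -0.896 -0.191 0.400
outer loop
vertex 0.042 1.086 -0.998
vertex -0.836 1.685 -2.678
vertex -0.078 0.488 -1.553
endloop
endfacet
facet normal 0.419 -0.662 0.622
outer loop
vertex 0.042 1.086 -0.998
vertex -0.078 0.488 -1.553
vertex 0.749 0.951 -1.617
endloop
endfacet
facet normal -0.420 0.661 -0.621
outer loop
vertex -0.836 1.685 -2.678
vertex -0.009 2.149 -2.743
vertex -0.333 1.437 -3.282
endloop
endfacet
facet normal -0.672 -0.687 -0.278
outer loop
vertex -0.836 1.685 -2.678
vertex -0.333 1.437 -3.282
vertex -0.078 0.488 -1.553
endloop
endfacet
facet normal -0.672 -0.687 -0.278
outer loop
vertex -0.078 0.488 -1.553
vertex -0.333 1.437 -3.282
vertex 0.426 0.239 -2.157
endloop
endfacet
facet normal 0.419 -0.662 0.622
outer loop
vertex -0.078 0.488 -1.553
vertex 0.426 0.239 -2.157
vertex 0.749 0.951 -1.617
endloop
endfacet
facet normal -0.419 0.662 -0.622
outer loop
vertex -0.333 1.437 -3.282
vertex -0.009 2.149 -2.743
vertex 0.414 1.724 -3.48
endloop
endfacet
facet normal 0.057 -0.664 -0.746
outer loop
vertex -0.333 1.437 -3.282
vertex 0.414 1.724 -3.48
vertex 0.426 0.239 -2.157
endloop
endfacet
facet normal 0.059 -0.664 -0.746
outer loop
vertex 0.426 0.239 -2.157
vertex 0.414 1.724 -3.48
vertex 1.173 0.527 -2.354
endloop
endfacet
facet normal 0.419 -0.662 0.622
outer loop
vertex 0.426 0.239 -2.157
vertex 1.173 0.527 -2.354
vertex 0.749 0.951 -1.617
endloop
endfacet
facet normal 0.294 -0.818 -0.495
outer loop
vertex -2.497 1.129 1.288
vertex -2.904 0.841 1.522
vertex -2.911 1.124 1.05
endloop
endfacet
facet normal 0.298 0.790 -0.536
outer loop
vertex -2.497 1.129 1.288
vertex -2.911 1.124 1.05
vertex -3.376 2.159 2.318
endloop
endfacet
facet normal 0.293 -0.818 -0.495
outer loop
vertex -2.911 1.124 1.05
vertex -2.904 0.841 1.522
vertex -3.319 0.907 1.167
endloop
endfacet
facet normal -0.493 0.576 -0.651
outer loop
vertex -2.911 1.124 1.05
vertex -3.319 0.907 1.167
vertex -3.376 2.159 2.318
endloop
endfacet
facet normal 0.293 -0.818 -0.495
outer loop
vertex -3.319 0.907 1.167
vertex -2.904 0.841 1.522
vertex -3.415 0.64 1.552
endloop
endfacet
facet normal -0.980 0.110 -0.168
outer loop
vertex -3.319 0.907 1.167
vertex -3.415 0.64 1.552
vertex -3.376 2.159 2.318
endloop
endfacet
facet normal 0.293 -0.818 -0.495
outer loop
vertex -3.415 0.64 1.552
vertex -2.904 0.841 1.522
vertex -3.125 0.525 1.914
endloop
endfacet
facet normal -0.792 -0.258 0.553
outer loop
vertex -3.415 0.64 1.552
vertex -3.125 0.525 1.914
vertex -3.376 2.159 2.318
endloop
endfacet
facet normal 0.293 -0.818 -0.494
outer loop
vertex -3.125 0.525 1.914
vertex -2.904 0.841 1.522
vertex -2.669 0.648 1.981
endloop
endfacet
facet normal -0.074 -0.250 0.965
outer loop
vertex -3.125 0.525 1.914
vertex -2.669 0.648 1.981
vertex -3.376 2.159 2.318
endloop
endfacet
facet normal 0.294 -0.818 -0.494
outer loop
vertex -2.669 0.648 1.981
vertex -2.904 0.841 1.522
vertex -2.389 0.917 1.702
endloop
endfacet
facet normal 0.636 0.128 0.761
outer loop
vertex -2.669 0.648 1.981
vertex -2.389 0.917 1.702
vertex -3.376 2.159 2.318
endloop
endfacet
facet normal 0.294 -0.818 -0.495
outer loop
vertex -2.389 0.917 1.702
vertex -2.904 0.841 1.522
vertex -2.497 1.129 1.288
endloop
endfacet
facet normal 0.802 0.591 0.093
outer loop
vertex -2.389 0.917 1.702
vertex -2.497 1.129 1.288
vertex -3.376 2.159 2.318
endloop
endfacet

endsolid
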